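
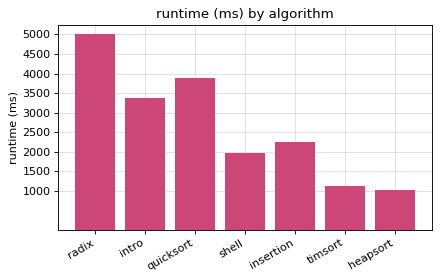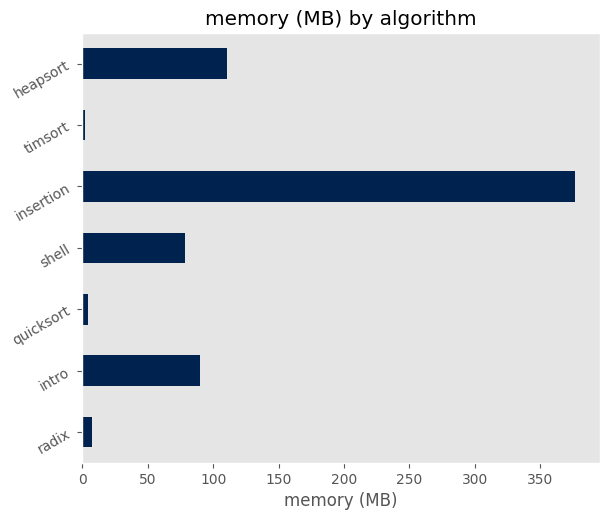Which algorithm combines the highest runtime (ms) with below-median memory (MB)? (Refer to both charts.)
Chart 2 median memory (MB) ≈ 100; below-median algorithms: radix, quicksort, timsort. Among those, radix has the highest runtime (ms) (≈ 5000).

radix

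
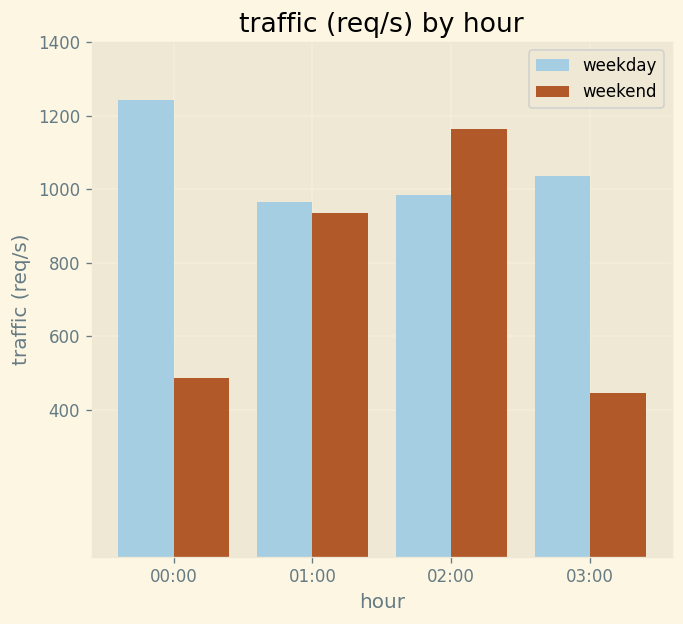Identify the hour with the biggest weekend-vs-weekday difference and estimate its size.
00:00: weekend ≈ 400, weekday ≈ 1200 → gap ≈ 800. Next-largest (03:00) is only ≈ 600.

00:00, ≈ 800 req/s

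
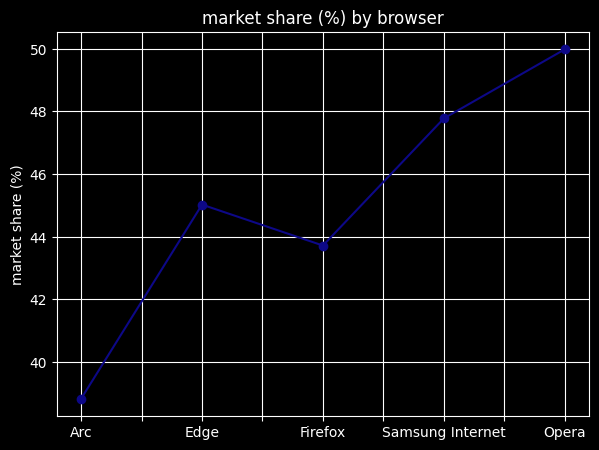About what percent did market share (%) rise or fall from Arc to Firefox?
≈ +12.8%

Arc ≈ 39, Firefox ≈ 44; (44 − 39) / 39 ≈ +12.8%.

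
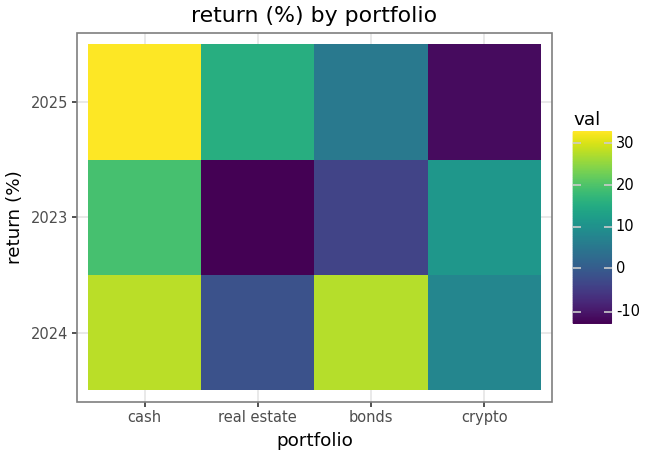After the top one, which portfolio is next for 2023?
crypto

Top 3 for 2023: cash ≈ 20, crypto ≈ 10, bonds ≈ -5.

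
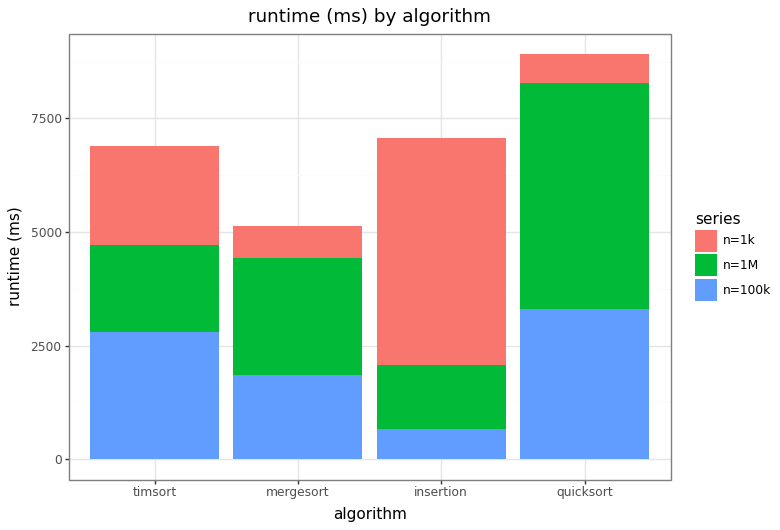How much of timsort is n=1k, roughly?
≈ 2000

n=1k top ≈ 7000, bottom ≈ 5000; segment ≈ 2000.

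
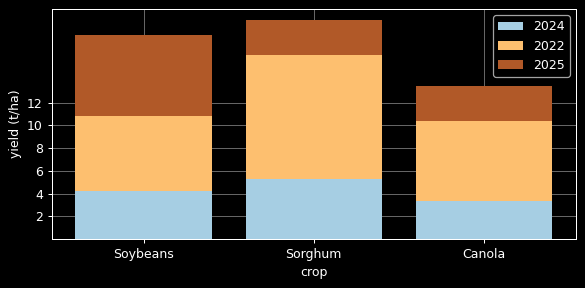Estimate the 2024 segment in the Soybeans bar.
2024 top ≈ 4, bottom ≈ 0; segment ≈ 4.

≈ 4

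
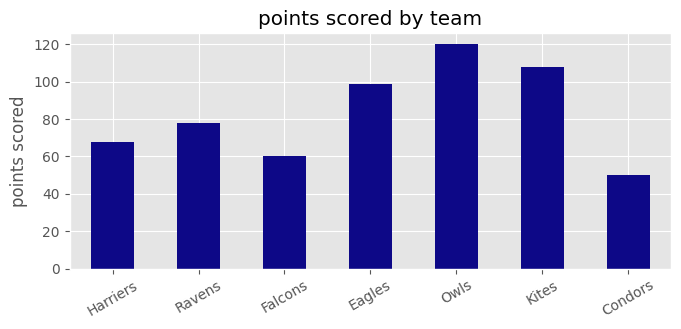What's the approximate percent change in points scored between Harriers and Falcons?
Harriers ≈ 70, Falcons ≈ 60; (60 − 70) / 70 ≈ -14.3%.

≈ -14.3%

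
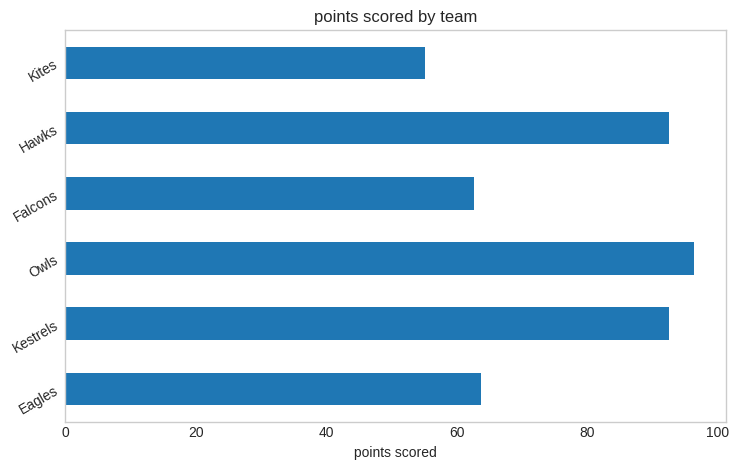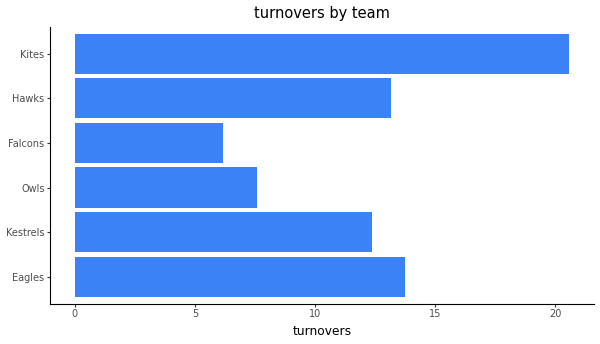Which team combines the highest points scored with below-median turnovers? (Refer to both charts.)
Owls

Chart 2 median turnovers ≈ 12; below-median teams: Kestrels, Owls, Falcons. Among those, Owls has the highest points scored (≈ 100).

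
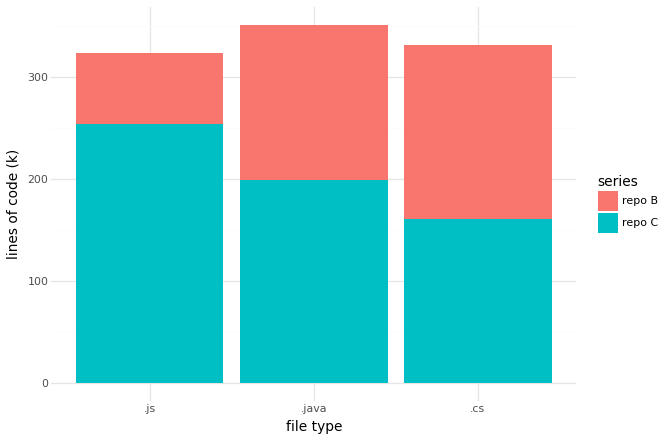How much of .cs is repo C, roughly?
≈ 150

repo C top ≈ 150, bottom ≈ 0; segment ≈ 150.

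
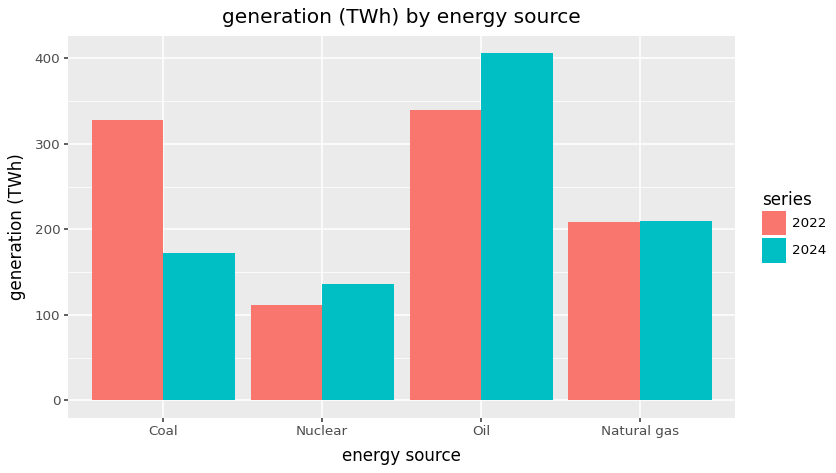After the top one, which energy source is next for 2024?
Top 3 for 2024: Oil ≈ 400, Natural gas ≈ 200, Coal ≈ 150.

Natural gas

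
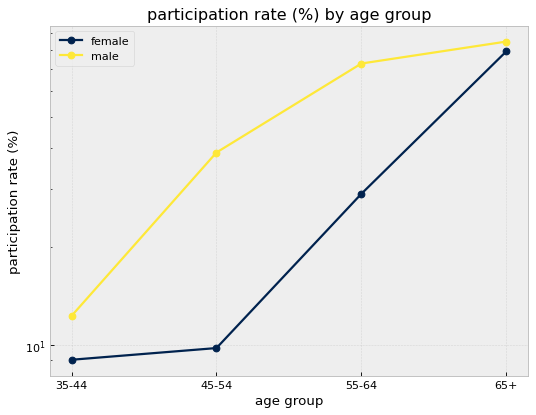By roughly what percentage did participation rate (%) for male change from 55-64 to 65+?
≈ +14.3%

55-64 ≈ 70, 65+ ≈ 80; (80 − 70) / 70 ≈ +14.3%.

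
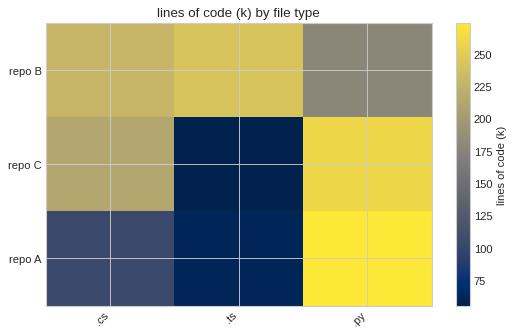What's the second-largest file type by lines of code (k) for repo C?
.cs

Top 3 for repo C: .py ≈ 260, .cs ≈ 220, .ts ≈ 60.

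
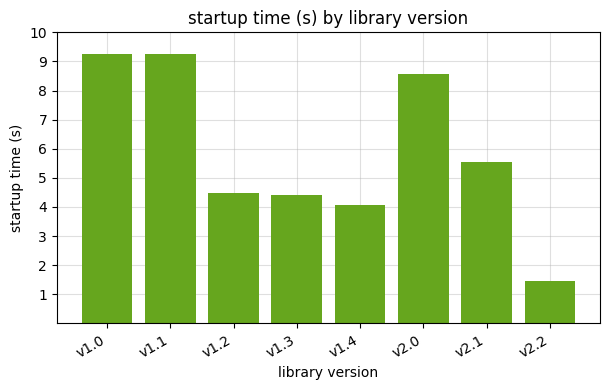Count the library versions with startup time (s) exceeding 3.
7

Above 3: v1.0, v1.1, v1.2, v1.3, v1.4, v2.0, v2.1.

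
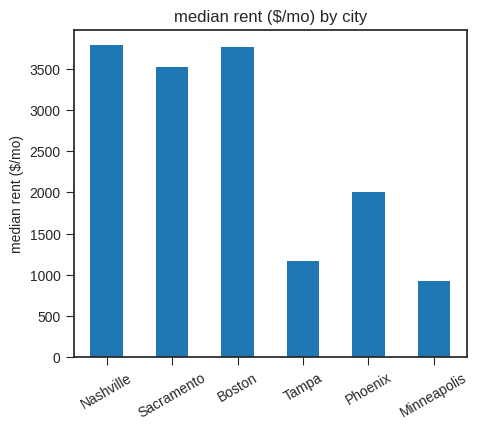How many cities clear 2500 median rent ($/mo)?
Above 2500: Nashville, Sacramento, Boston.

3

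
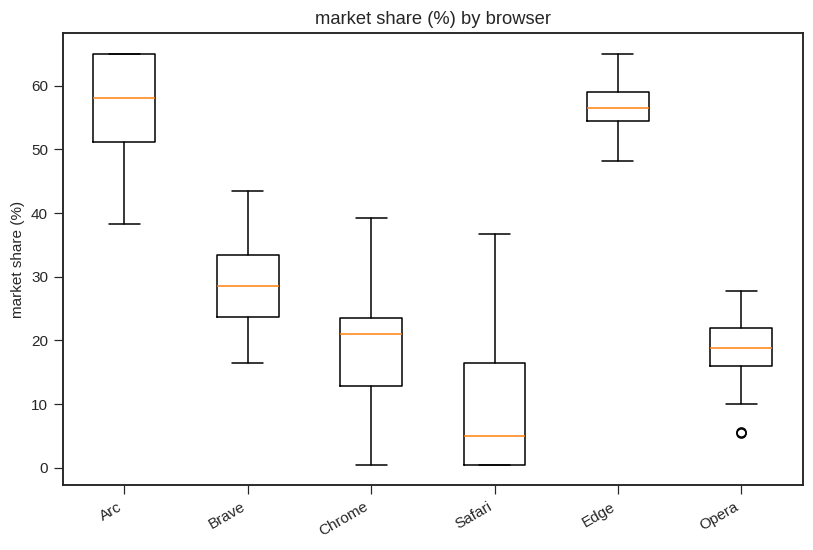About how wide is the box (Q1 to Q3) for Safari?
≈ 15

Q3 ≈ 15, Q1 ≈ 0; IQR ≈ 15.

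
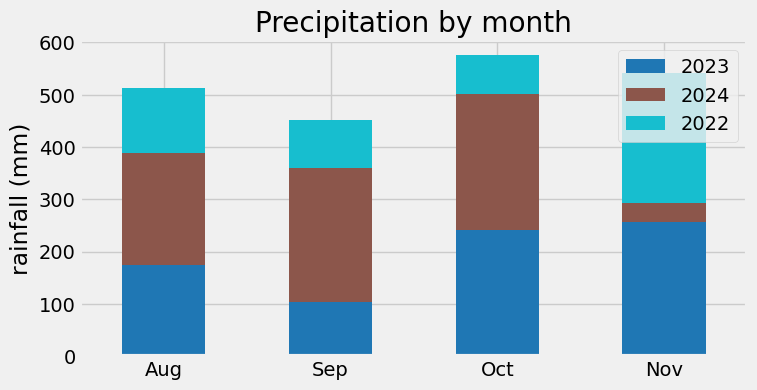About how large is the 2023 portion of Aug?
2023 top ≈ 150, bottom ≈ 0; segment ≈ 150.

≈ 150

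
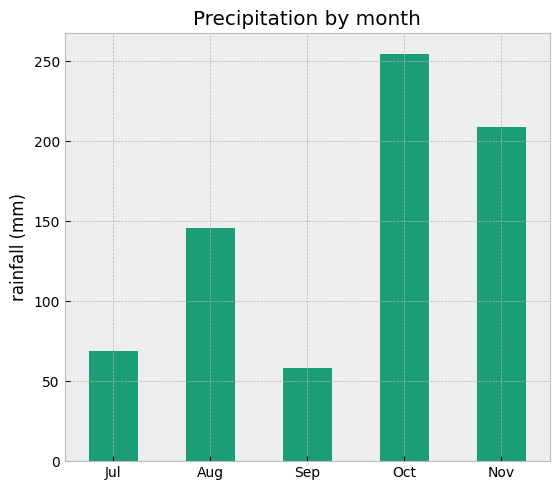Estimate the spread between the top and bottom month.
≈ 200

Max Oct ≈ 250, min Sep ≈ 50; range ≈ 200.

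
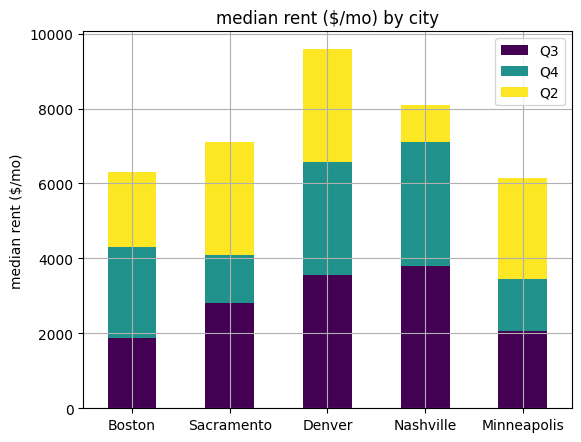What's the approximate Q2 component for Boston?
≈ 2000

Q2 top ≈ 6000, bottom ≈ 4000; segment ≈ 2000.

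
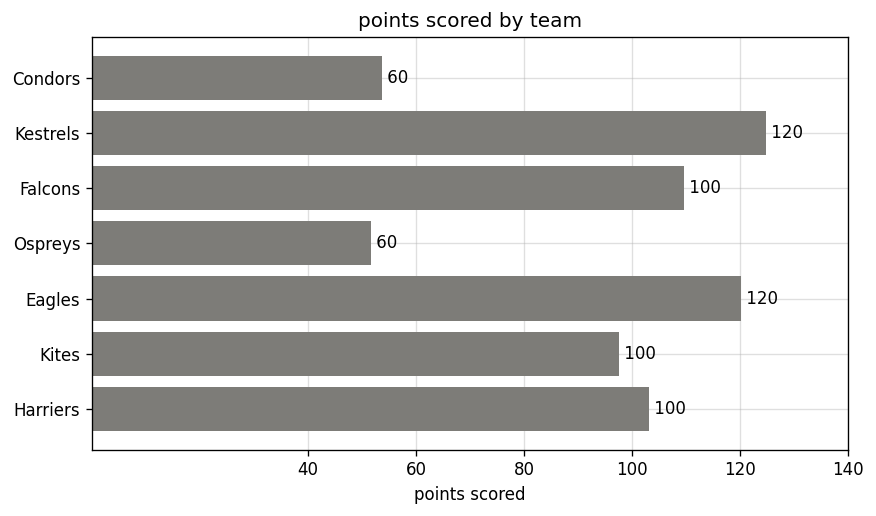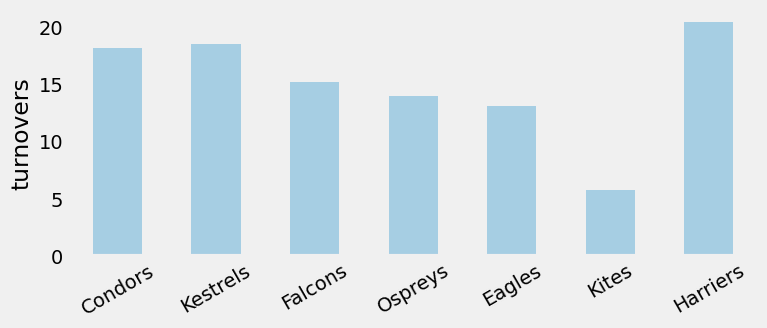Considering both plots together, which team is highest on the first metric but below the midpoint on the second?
Chart 2 median turnovers ≈ 16; below-median teams: Ospreys, Eagles, Kites. Among those, Eagles has the highest points scored (≈ 120).

Eagles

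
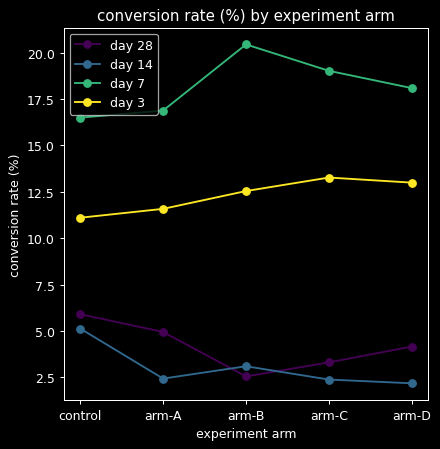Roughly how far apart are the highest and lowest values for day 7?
≈ 4

Max arm-B ≈ 20, min control ≈ 16; range ≈ 4.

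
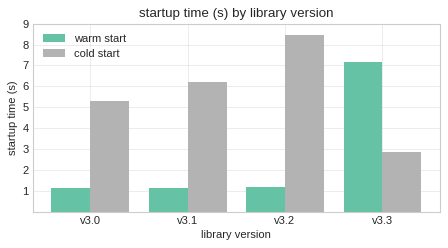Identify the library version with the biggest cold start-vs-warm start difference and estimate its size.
v3.2, ≈ 7 s

v3.2: cold start ≈ 8, warm start ≈ 1 → gap ≈ 7. Next-largest (v3.1) is only ≈ 5.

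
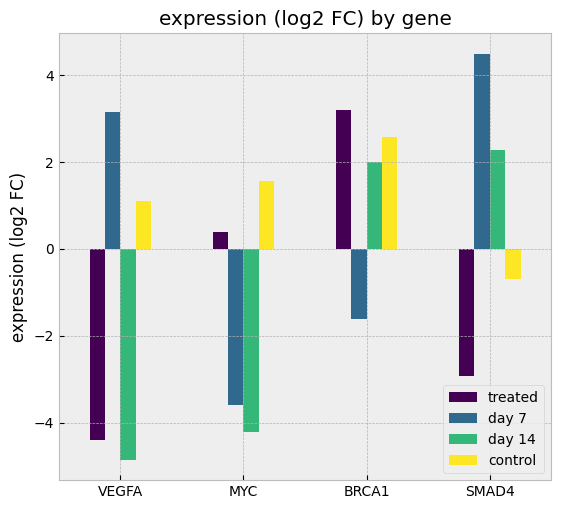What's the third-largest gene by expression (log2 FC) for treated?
SMAD4

Top 4 for treated: BRCA1 ≈ 3, MYC ≈ 0, SMAD4 ≈ -3, VEGFA ≈ -4.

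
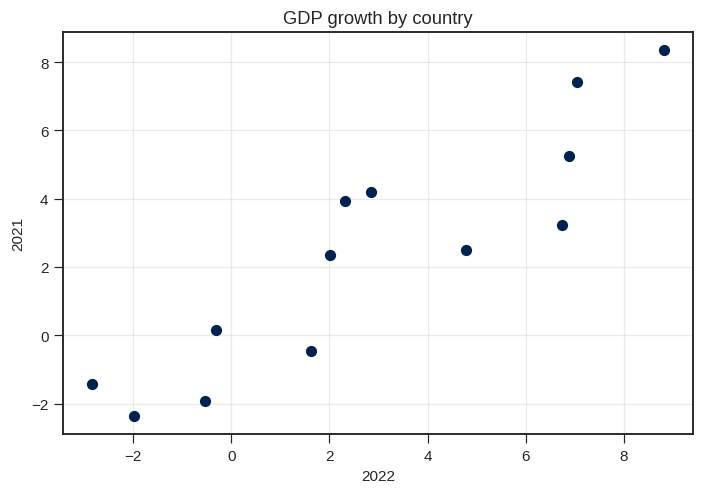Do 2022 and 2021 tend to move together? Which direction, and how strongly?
Points are positively correlated; strong (|r| ≈ 0.9).

positive, strong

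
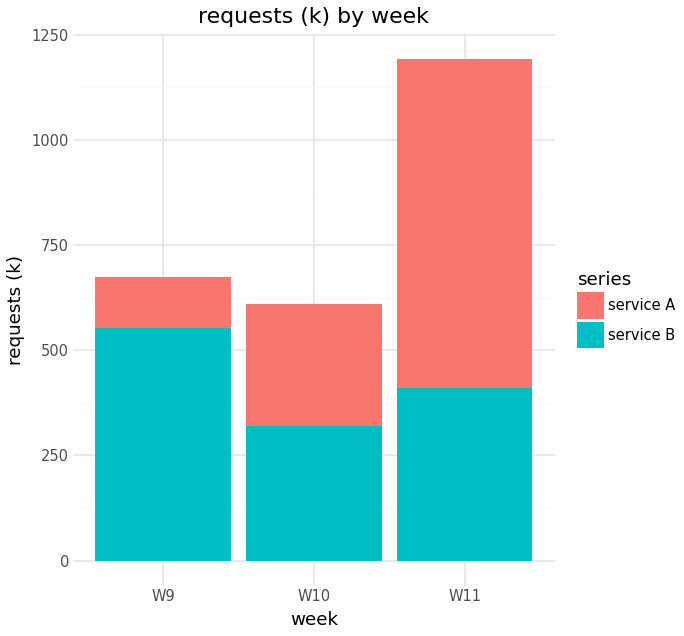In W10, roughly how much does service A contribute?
service A top ≈ 600, bottom ≈ 300; segment ≈ 300.

≈ 300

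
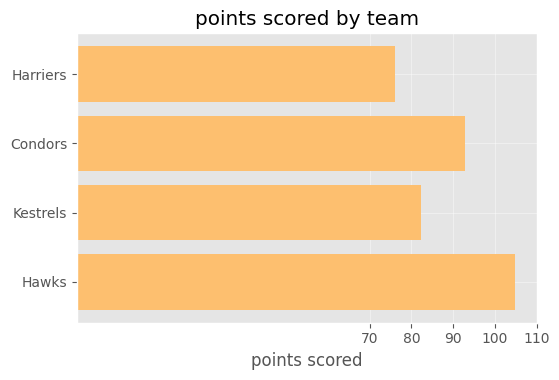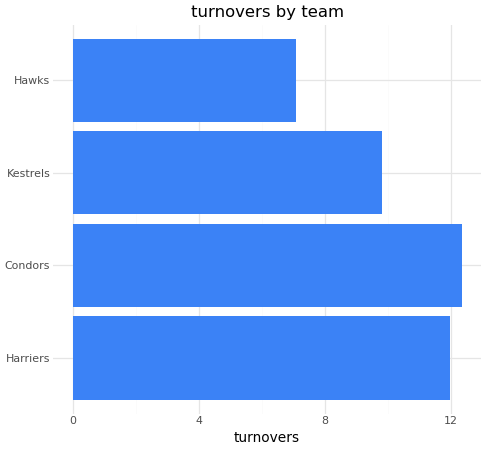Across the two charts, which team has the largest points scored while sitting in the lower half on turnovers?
Chart 2 median turnovers ≈ 10; below-median teams: Kestrels, Hawks. Among those, Hawks has the highest points scored (≈ 100).

Hawks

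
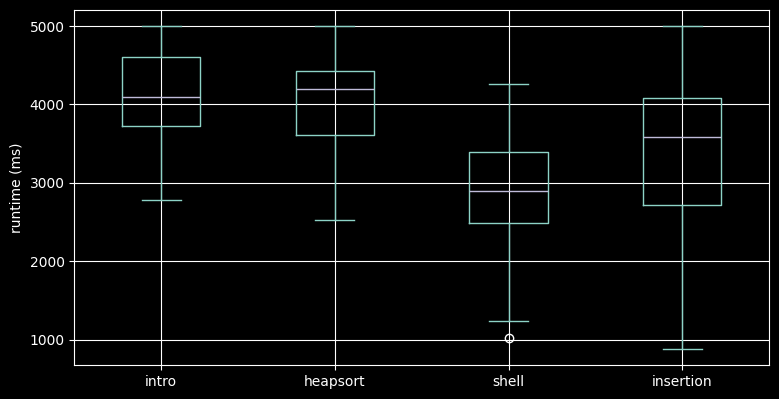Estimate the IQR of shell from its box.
≈ 1000

Q3 ≈ 3400, Q1 ≈ 2400; IQR ≈ 1000.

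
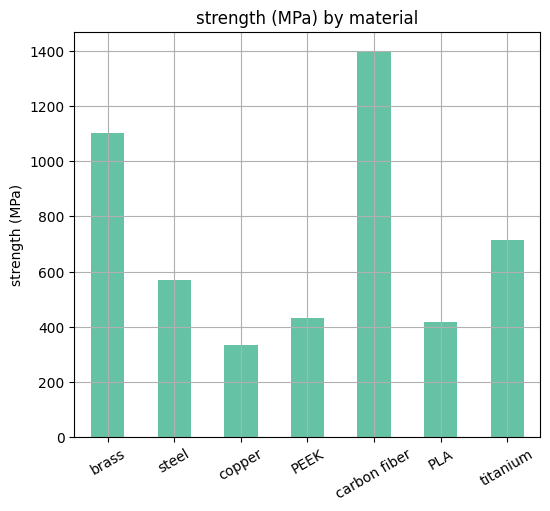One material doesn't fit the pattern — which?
carbon fiber

carbon fiber ≈ 1400; the rest sit between ≈ 400 and ≈ 1200.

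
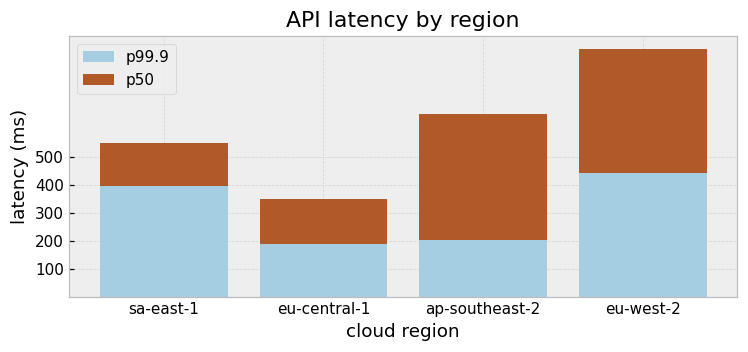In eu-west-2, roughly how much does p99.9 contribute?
p99.9 top ≈ 400, bottom ≈ 0; segment ≈ 400.

≈ 400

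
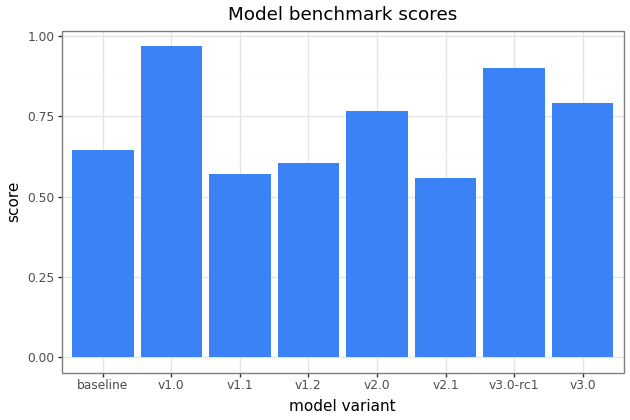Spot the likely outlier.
v1.0 ≈ 1.0; the rest sit between ≈ 0.6 and ≈ 0.9.

v1.0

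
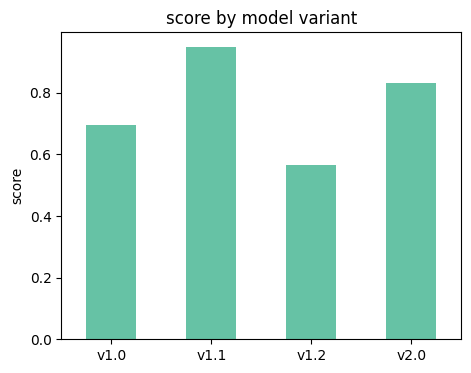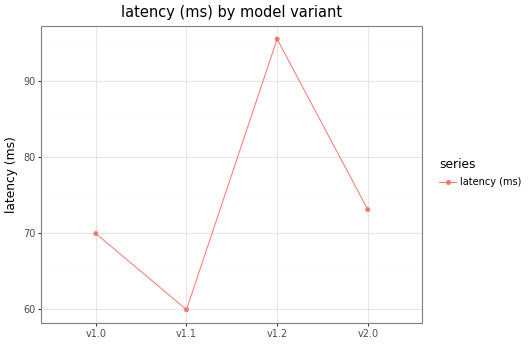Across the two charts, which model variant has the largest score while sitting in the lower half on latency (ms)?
v1.1

Chart 2 median latency (ms) ≈ 70; below-median model variants: v1.0, v1.1. Among those, v1.1 has the highest score (≈ 0.9).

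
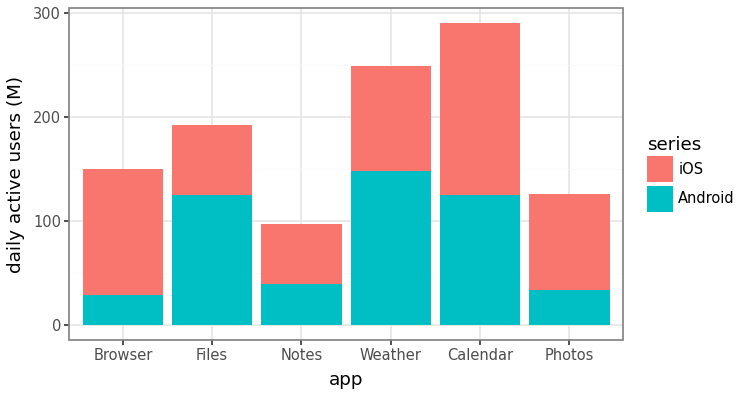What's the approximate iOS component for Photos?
iOS top ≈ 125, bottom ≈ 25; segment ≈ 100.

≈ 100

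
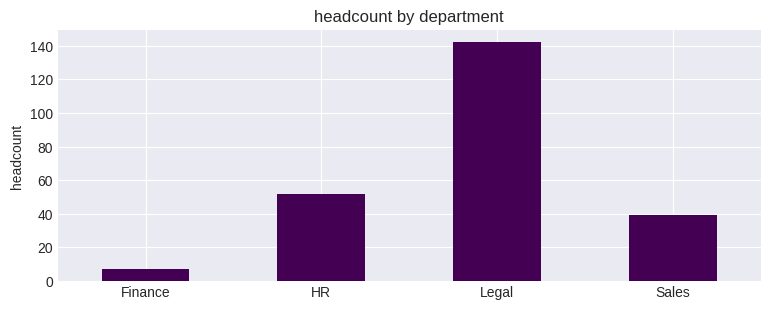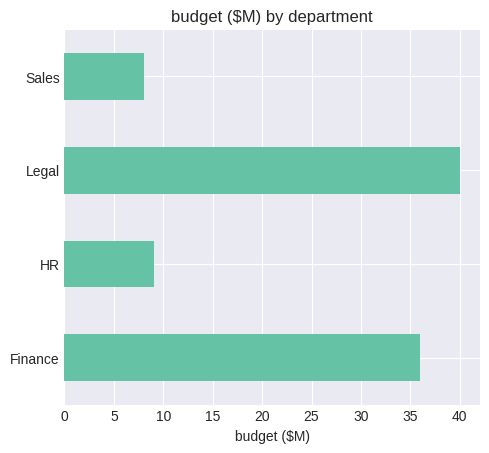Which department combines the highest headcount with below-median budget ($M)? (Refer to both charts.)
Chart 2 median budget ($M) ≈ 25; below-median departments: HR, Sales. Among those, HR has the highest headcount (≈ 60).

HR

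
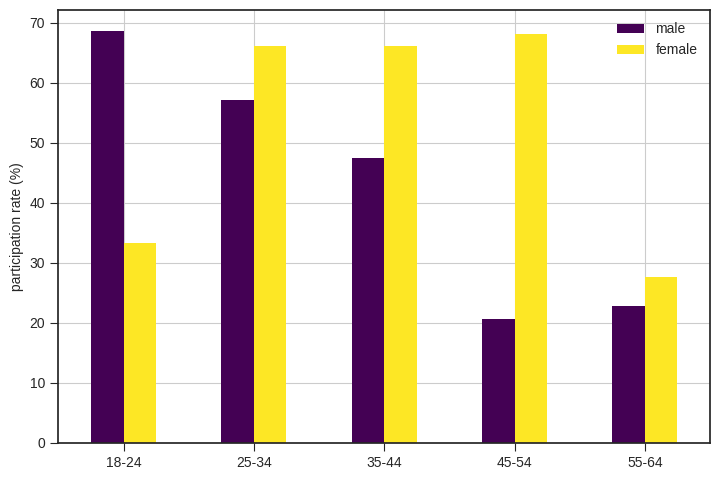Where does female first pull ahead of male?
25-34

18-24: female ≈ 30 vs male ≈ 70 (not yet); 25-34: female ≈ 70 vs male ≈ 60 (first crossover).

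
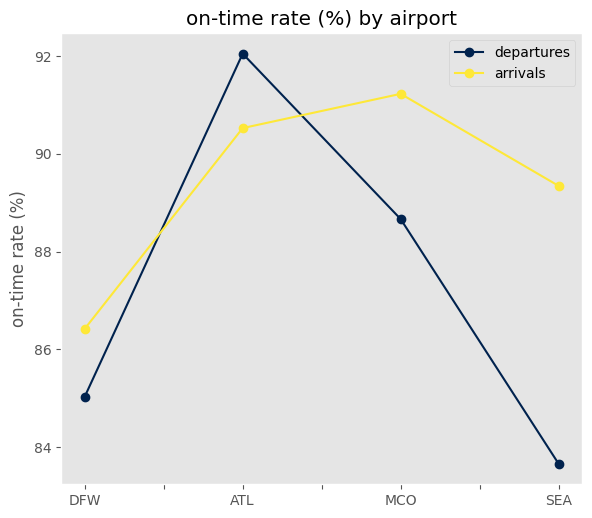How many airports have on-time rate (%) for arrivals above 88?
Above 88: ATL, MCO, SEA.

3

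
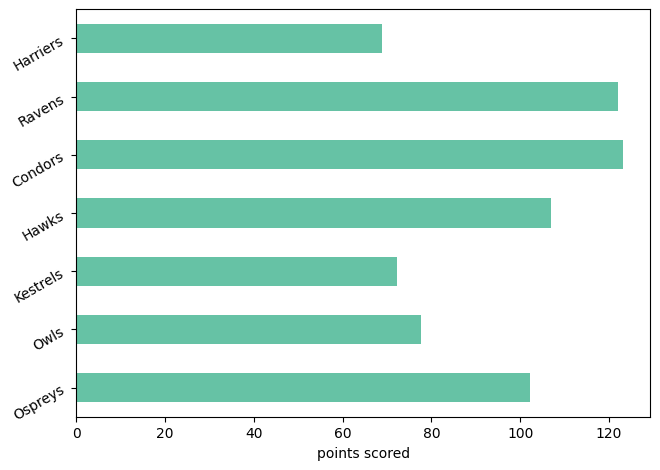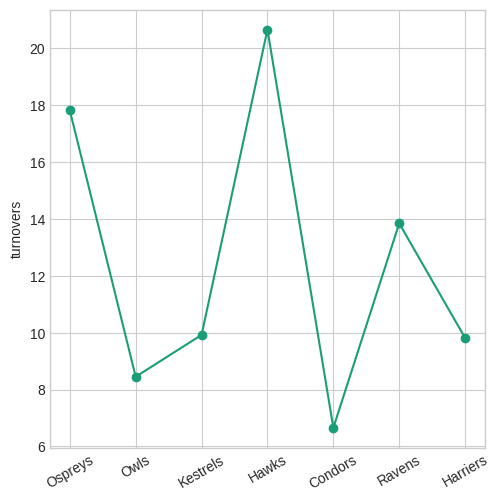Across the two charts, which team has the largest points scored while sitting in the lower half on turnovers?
Condors

Chart 2 median turnovers ≈ 10; below-median teams: Owls, Condors, Harriers. Among those, Condors has the highest points scored (≈ 120).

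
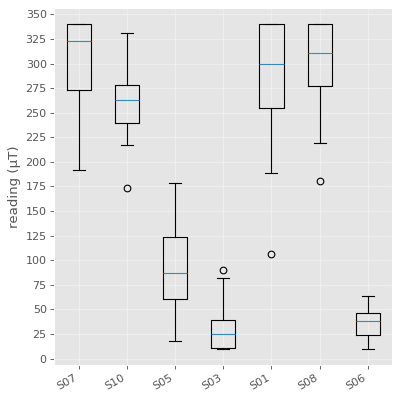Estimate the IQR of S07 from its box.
Q3 ≈ 350, Q1 ≈ 275; IQR ≈ 75.

≈ 75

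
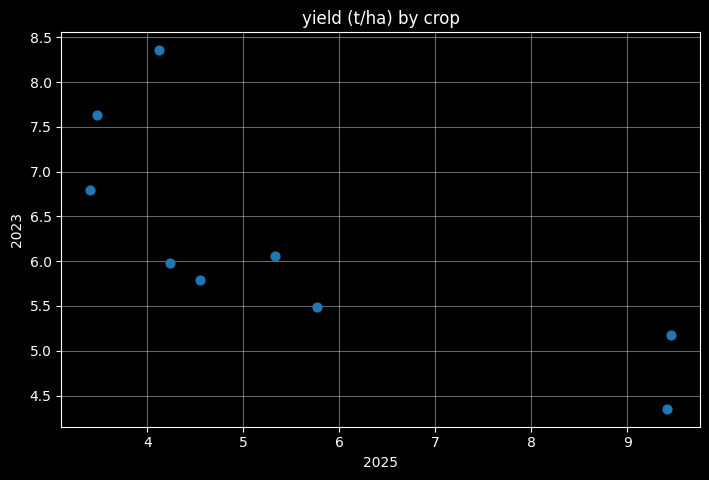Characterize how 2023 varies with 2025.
negative, strong

Points are negatively correlated; strong (|r| ≈ 0.8).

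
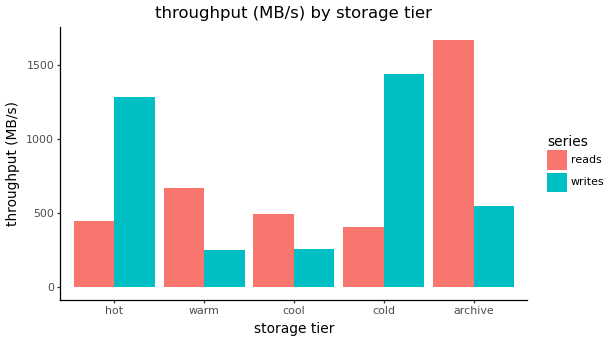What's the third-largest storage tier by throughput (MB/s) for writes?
Top 4 for writes: cold ≈ 1400, hot ≈ 1200, archive ≈ 600, cool ≈ 200.

archive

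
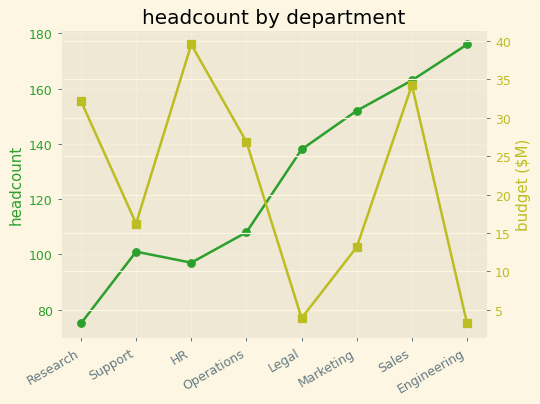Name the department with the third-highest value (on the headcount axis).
Top 4 (on the headcount axis): Engineering ≈ 180, Sales ≈ 160, Marketing ≈ 150, Legal ≈ 140.

Marketing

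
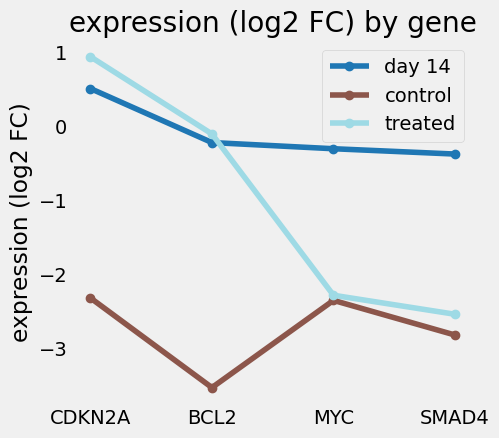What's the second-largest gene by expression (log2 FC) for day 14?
Top 3 for day 14: CDKN2A ≈ 0.5, BCL2 ≈ 0.0, MYC ≈ -0.5.

BCL2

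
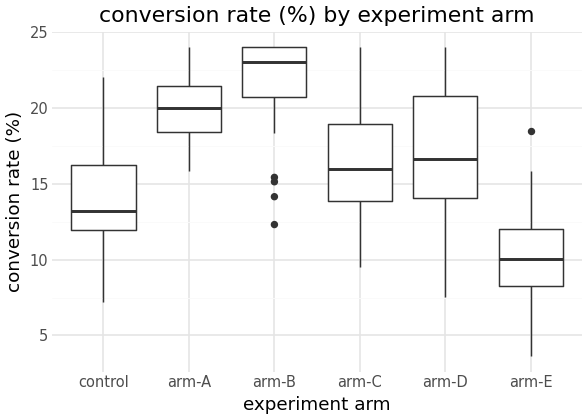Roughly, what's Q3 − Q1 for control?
Q3 ≈ 16, Q1 ≈ 12; IQR ≈ 4.

≈ 4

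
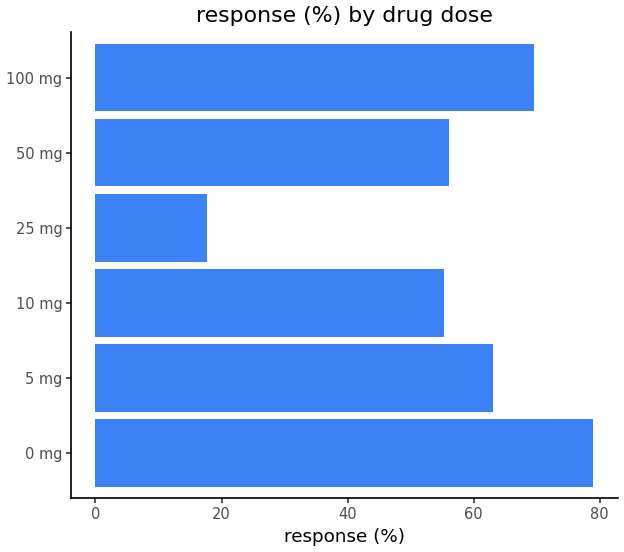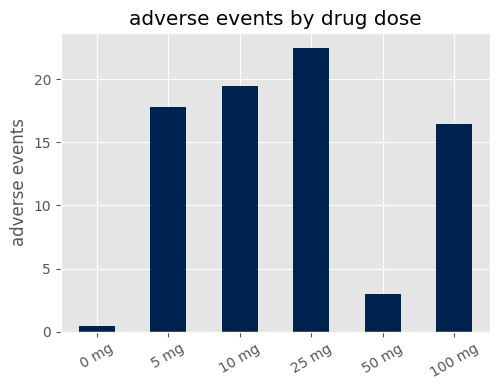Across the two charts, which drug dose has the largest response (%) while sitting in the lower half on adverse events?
0 mg

Chart 2 median adverse events ≈ 15; below-median drug doses: 0 mg, 50 mg, 100 mg. Among those, 0 mg has the highest response (%) (≈ 80).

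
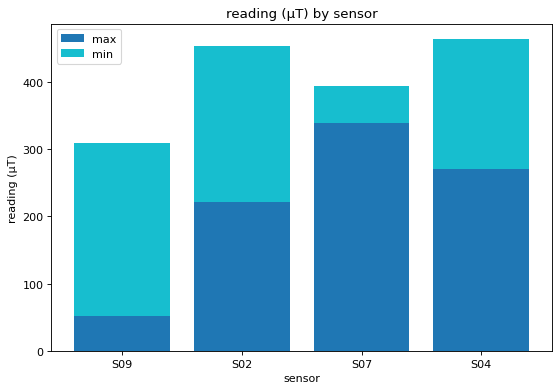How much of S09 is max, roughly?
≈ 50

max top ≈ 50, bottom ≈ 0; segment ≈ 50.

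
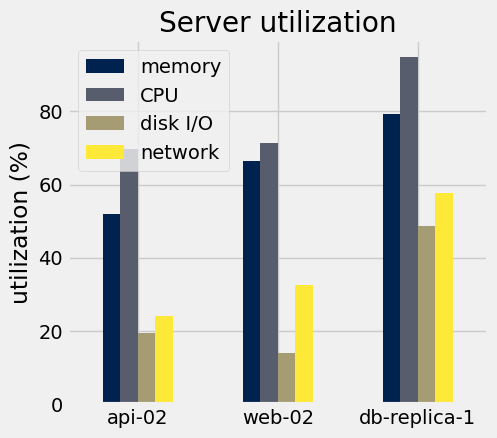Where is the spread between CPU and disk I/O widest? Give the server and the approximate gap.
web-02, ≈ 60 %

web-02: CPU ≈ 70, disk I/O ≈ 10 → gap ≈ 60. Next-largest (api-02) is only ≈ 50.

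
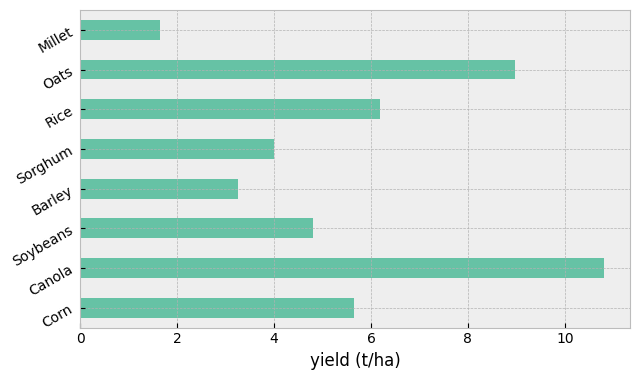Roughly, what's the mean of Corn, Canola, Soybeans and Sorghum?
≈ 6

(6 + 11 + 5 + 4) / 4 ≈ 6.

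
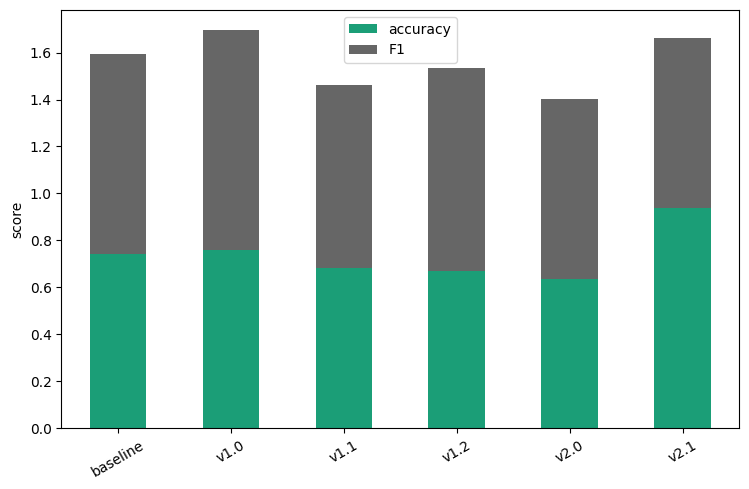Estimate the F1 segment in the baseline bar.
F1 top ≈ 1.6, bottom ≈ 0.8; segment ≈ 0.8.

≈ 0.8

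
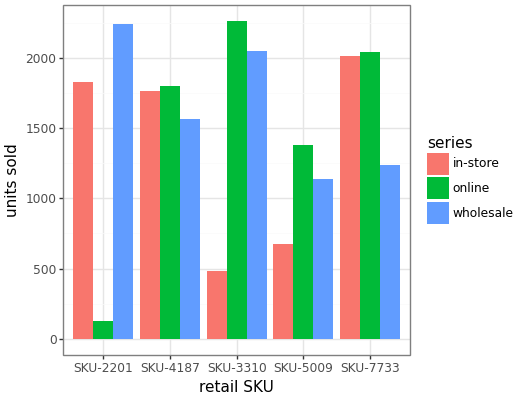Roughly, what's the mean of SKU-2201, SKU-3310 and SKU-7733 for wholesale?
(2200 + 2000 + 1200) / 3 ≈ 1800.

≈ 1800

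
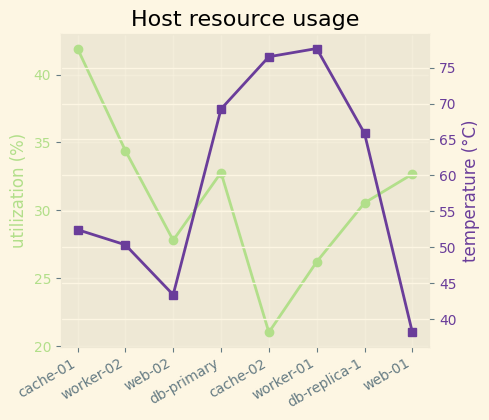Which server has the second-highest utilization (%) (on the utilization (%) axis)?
Top 3 (on the utilization (%) axis): cache-01 ≈ 42, worker-02 ≈ 34, db-primary ≈ 32.

worker-02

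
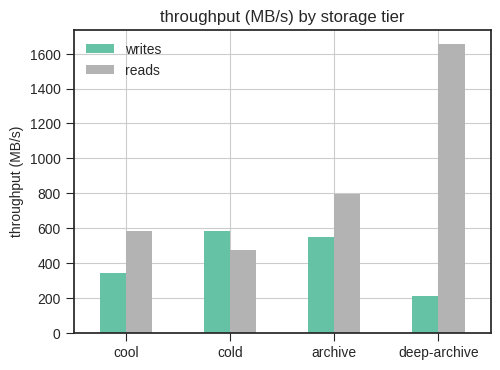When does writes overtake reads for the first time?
cool: writes ≈ 400 vs reads ≈ 600 (not yet); cold: writes ≈ 600 vs reads ≈ 400 (first crossover).

cold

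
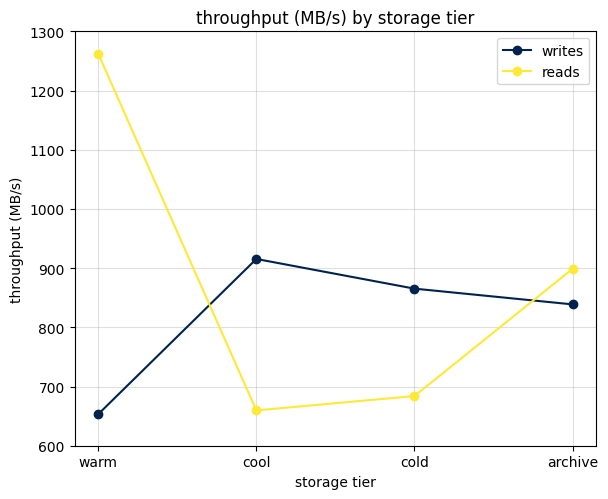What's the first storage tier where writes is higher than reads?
cool

warm: writes ≈ 700 vs reads ≈ 1300 (not yet); cool: writes ≈ 900 vs reads ≈ 700 (first crossover).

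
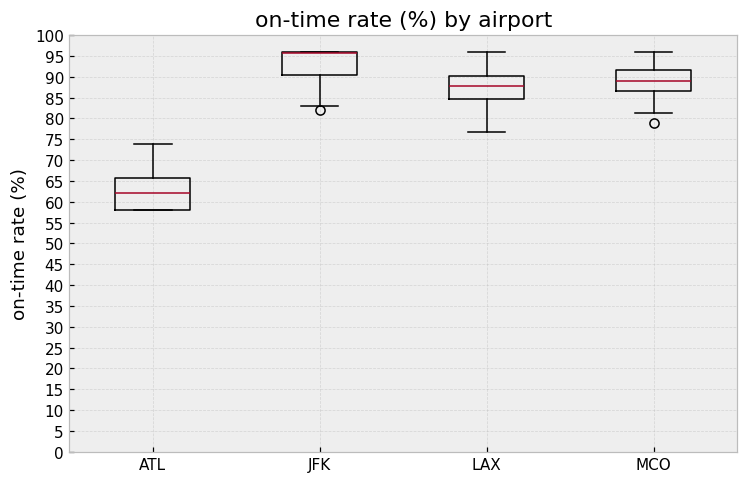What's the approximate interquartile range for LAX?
≈ 5

Q3 ≈ 90, Q1 ≈ 85; IQR ≈ 5.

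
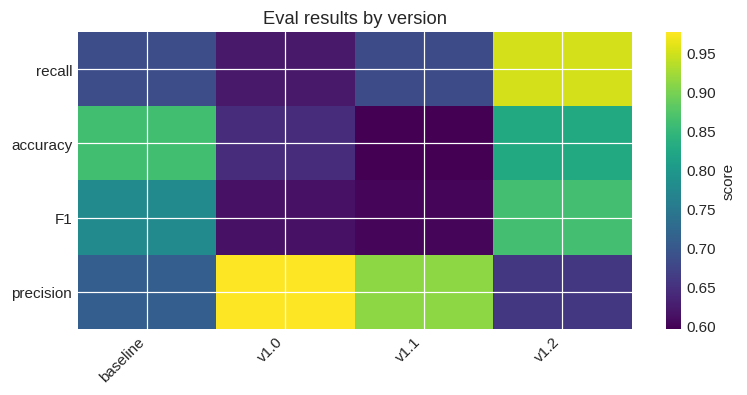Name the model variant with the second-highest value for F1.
baseline

Top 3 for F1: v1.2 ≈ 0.85, baseline ≈ 0.80, v1.0 ≈ 0.60.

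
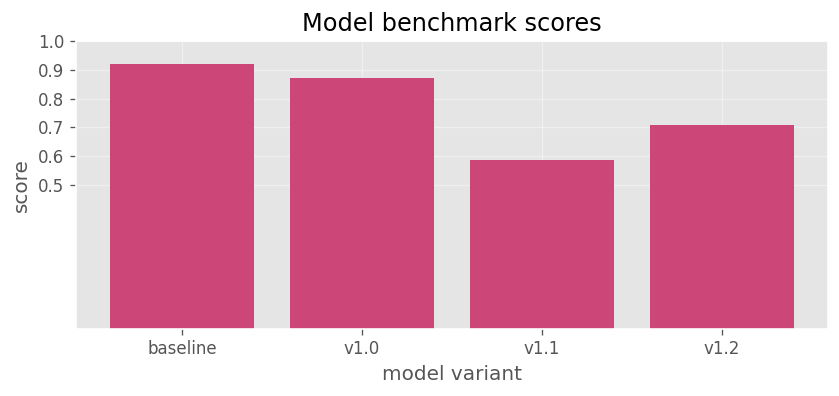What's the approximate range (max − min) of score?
≈ 0.3

Max baseline ≈ 0.9, min v1.1 ≈ 0.6; range ≈ 0.3.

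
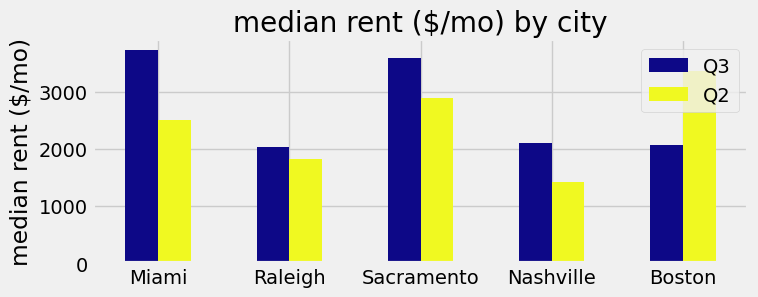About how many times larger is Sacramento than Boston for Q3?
Sacramento ≈ 3500, Boston ≈ 2000; 3500/2000 ≈ 1.75.

≈ 1.75×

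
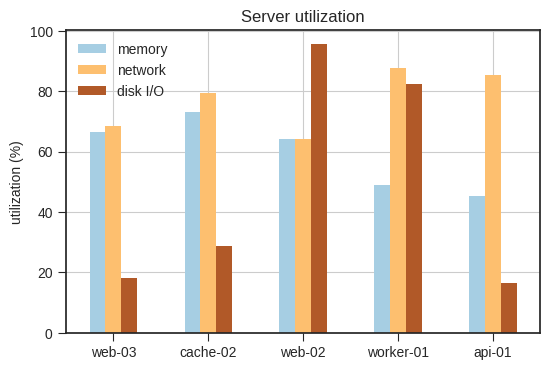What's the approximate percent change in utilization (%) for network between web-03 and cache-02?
≈ +14.3%

web-03 ≈ 70, cache-02 ≈ 80; (80 − 70) / 70 ≈ +14.3%.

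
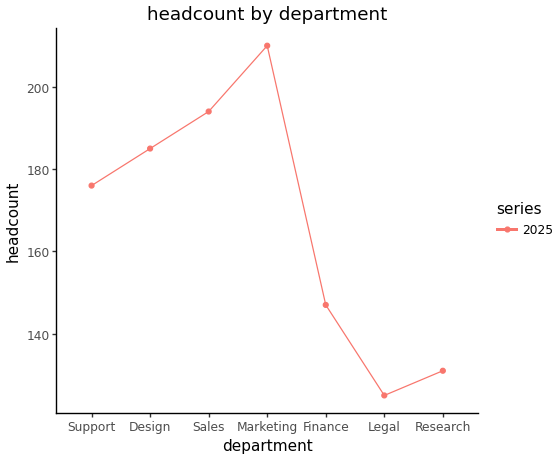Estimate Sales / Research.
≈ 1.46×

Sales ≈ 190, Research ≈ 130; 190/130 ≈ 1.46.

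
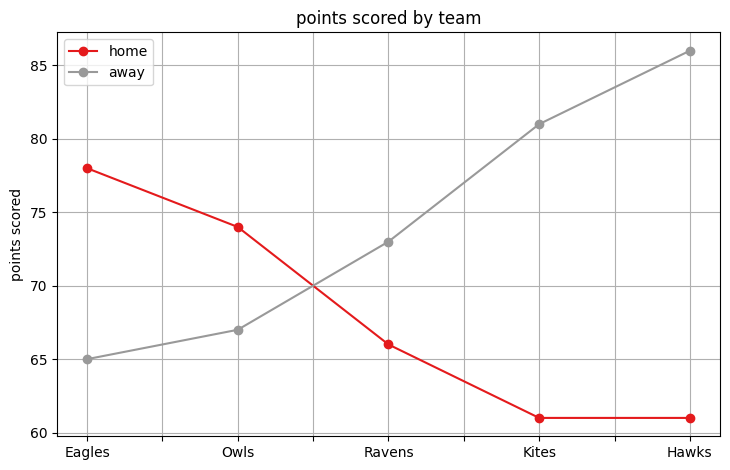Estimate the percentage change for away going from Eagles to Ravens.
≈ +15.4%

Eagles ≈ 65, Ravens ≈ 75; (75 − 65) / 65 ≈ +15.4%.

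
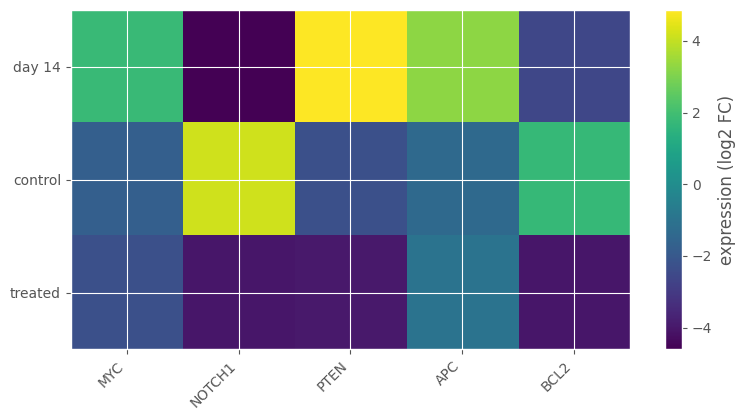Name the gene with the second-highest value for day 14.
Top 3 for day 14: PTEN ≈ 5, APC ≈ 3, MYC ≈ 2.

APC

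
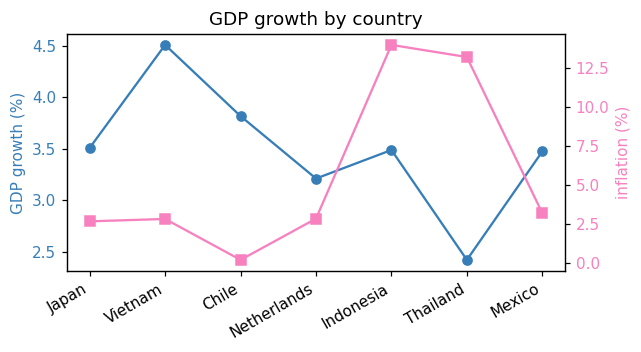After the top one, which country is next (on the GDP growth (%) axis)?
Chile

Top 3 (on the GDP growth (%) axis): Vietnam ≈ 4.6, Chile ≈ 3.8, Japan ≈ 3.6.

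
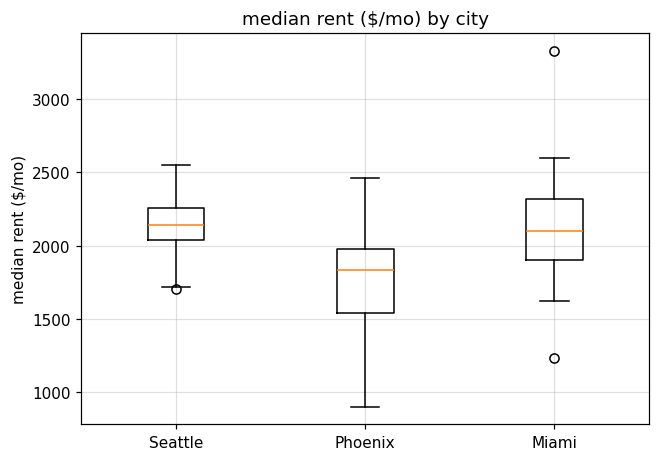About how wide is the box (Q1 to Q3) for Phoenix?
≈ 450

Q3 ≈ 2000, Q1 ≈ 1550; IQR ≈ 450.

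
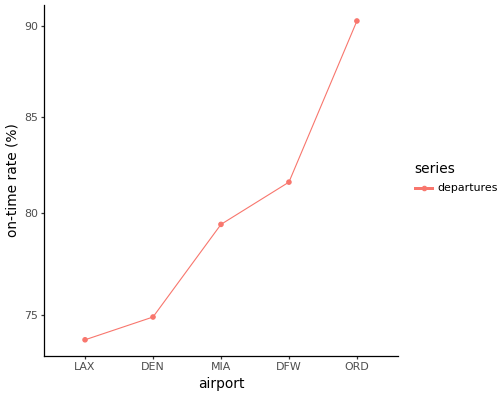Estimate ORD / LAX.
≈ 1.22×

ORD ≈ 90, LAX ≈ 74; 90/74 ≈ 1.22.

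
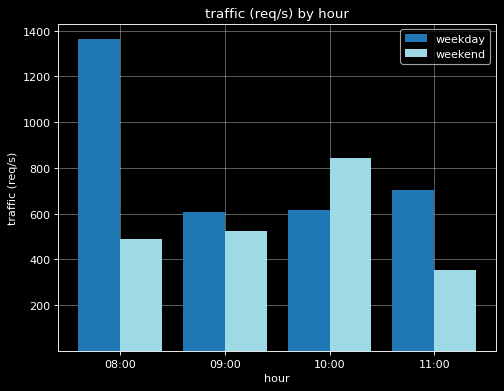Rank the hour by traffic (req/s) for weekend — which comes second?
Top 3 for weekend: 10:00 ≈ 800, 09:00 ≈ 600, 08:00 ≈ 400.

09:00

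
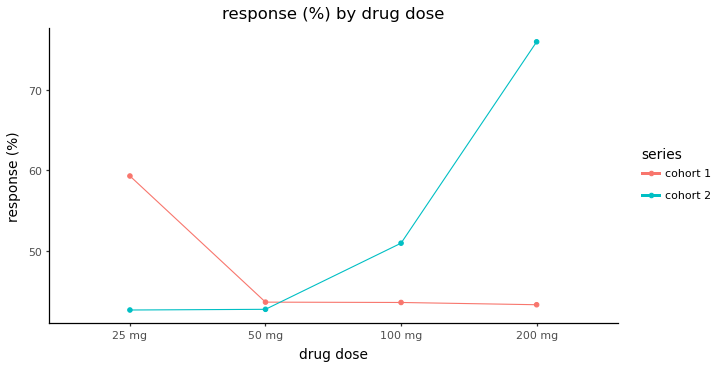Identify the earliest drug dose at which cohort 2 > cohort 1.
50 mg: cohort 2 ≈ 45 vs cohort 1 ≈ 45 (not yet); 100 mg: cohort 2 ≈ 50 vs cohort 1 ≈ 45 (first crossover).

100 mg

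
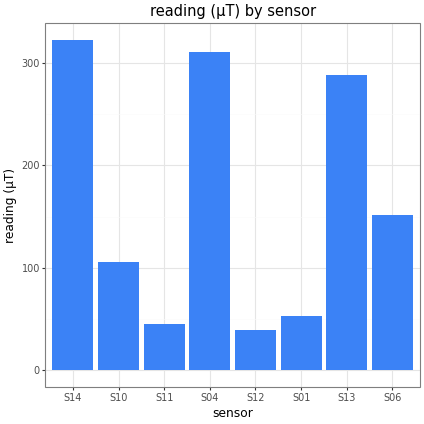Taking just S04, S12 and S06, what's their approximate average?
(300 + 50 + 150) / 3 ≈ 167.

≈ 167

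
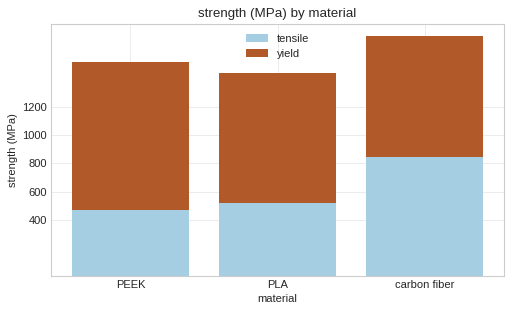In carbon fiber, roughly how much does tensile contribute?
tensile top ≈ 800, bottom ≈ 0; segment ≈ 800.

≈ 800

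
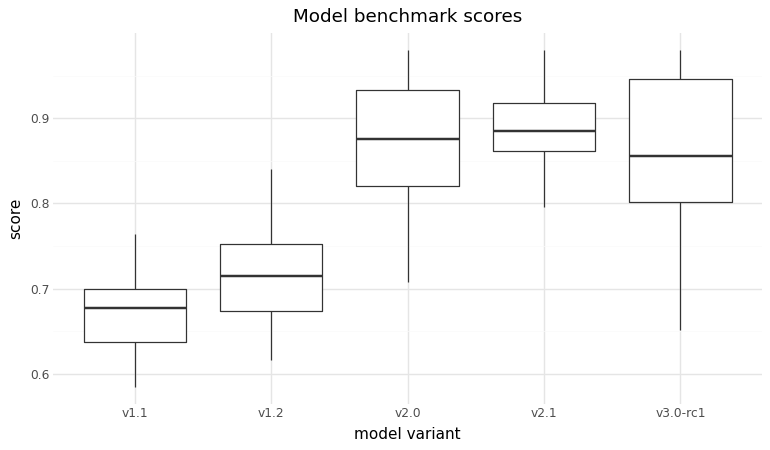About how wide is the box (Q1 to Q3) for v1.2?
≈ 0.08

Q3 ≈ 0.76, Q1 ≈ 0.68; IQR ≈ 0.08.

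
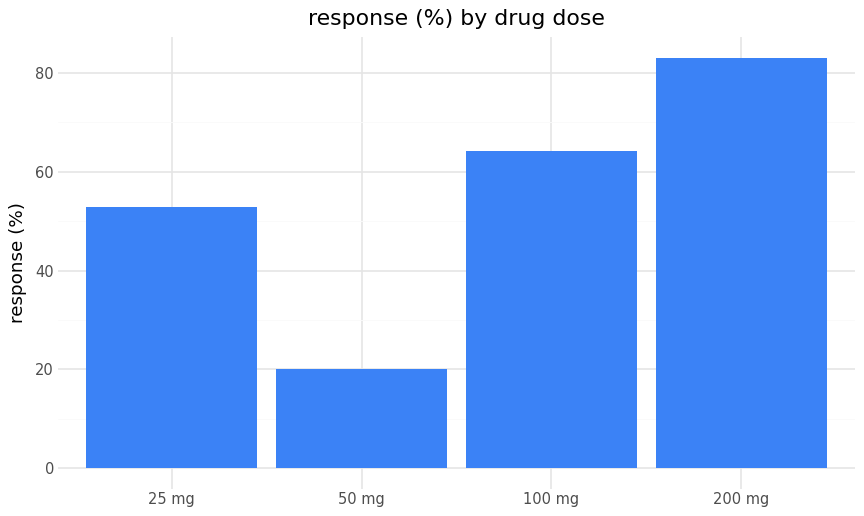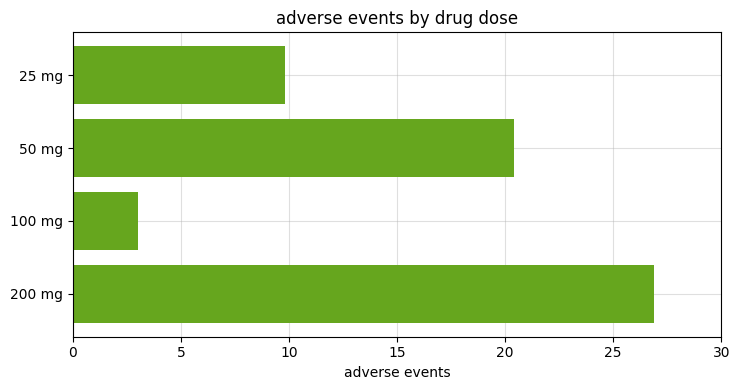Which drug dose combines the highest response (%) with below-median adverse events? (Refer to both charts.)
100 mg

Chart 2 median adverse events ≈ 15; below-median drug doses: 25 mg, 100 mg. Among those, 100 mg has the highest response (%) (≈ 60).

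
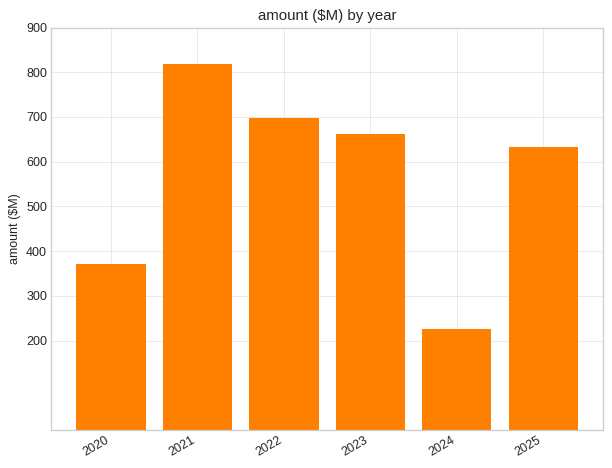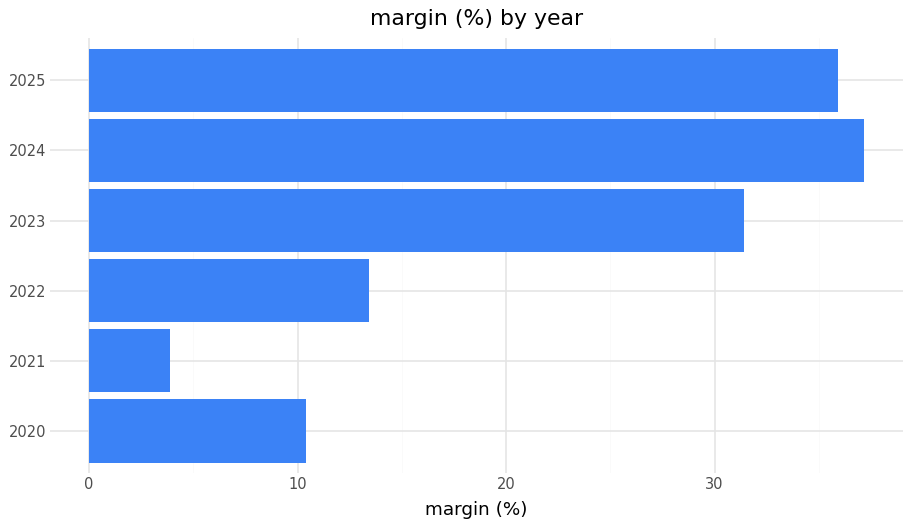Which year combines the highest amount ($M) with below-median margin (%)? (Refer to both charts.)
2021

Chart 2 median margin (%) ≈ 20; below-median years: 2020, 2021, 2022. Among those, 2021 has the highest amount ($M) (≈ 800).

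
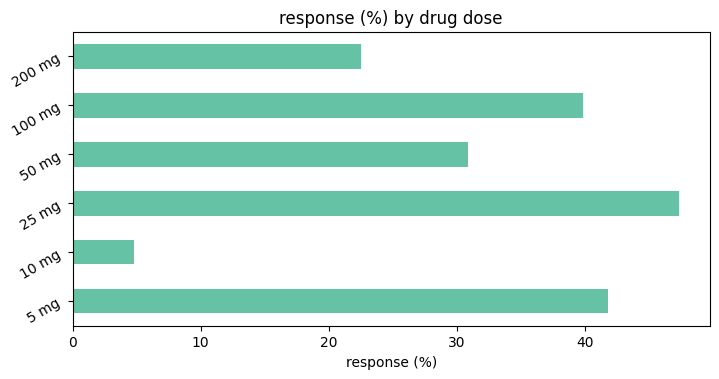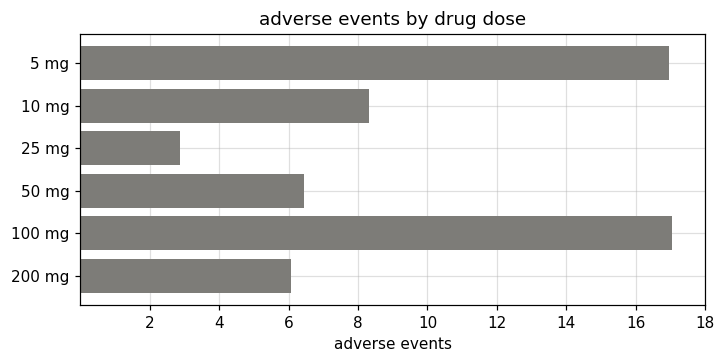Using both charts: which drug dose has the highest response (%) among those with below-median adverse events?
25 mg

Chart 2 median adverse events ≈ 8; below-median drug doses: 25 mg, 50 mg, 200 mg. Among those, 25 mg has the highest response (%) (≈ 45).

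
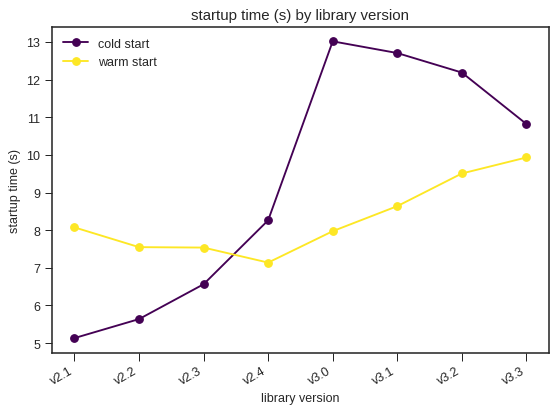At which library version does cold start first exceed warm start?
v2.4

v2.3: cold start ≈ 7 vs warm start ≈ 8 (not yet); v2.4: cold start ≈ 8 vs warm start ≈ 7 (first crossover).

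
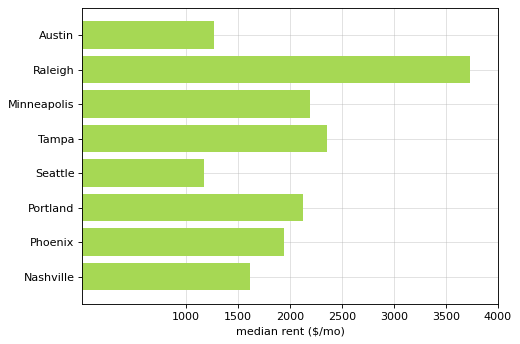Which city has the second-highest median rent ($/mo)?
Tampa

Top 3: Raleigh ≈ 3500, Tampa ≈ 2500, Minneapolis ≈ 2000.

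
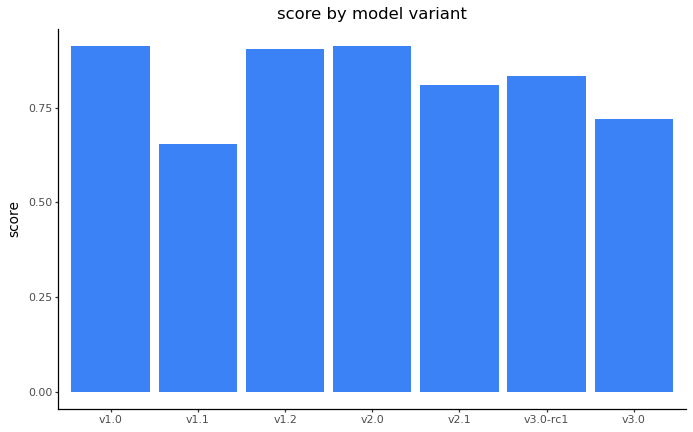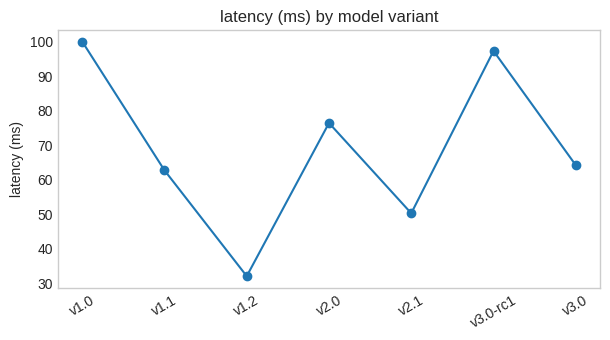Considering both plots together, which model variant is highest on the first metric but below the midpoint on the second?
v1.2

Chart 2 median latency (ms) ≈ 60; below-median model variants: v1.1, v1.2, v2.1. Among those, v1.2 has the highest score (≈ 0.9).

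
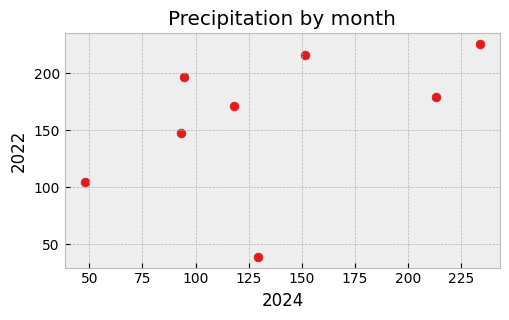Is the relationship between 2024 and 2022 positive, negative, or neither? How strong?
Points are positively correlated; moderate (|r| ≈ 0.5).

positive, moderate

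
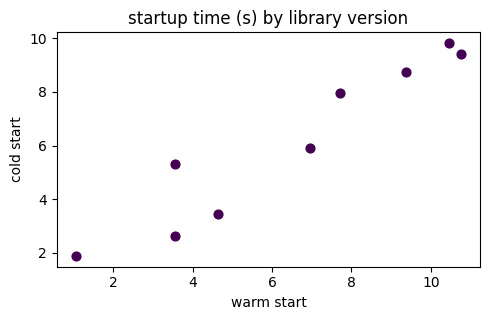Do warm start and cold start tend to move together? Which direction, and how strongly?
positive, strong

Points are positively correlated; strong (|r| ≈ 1.0).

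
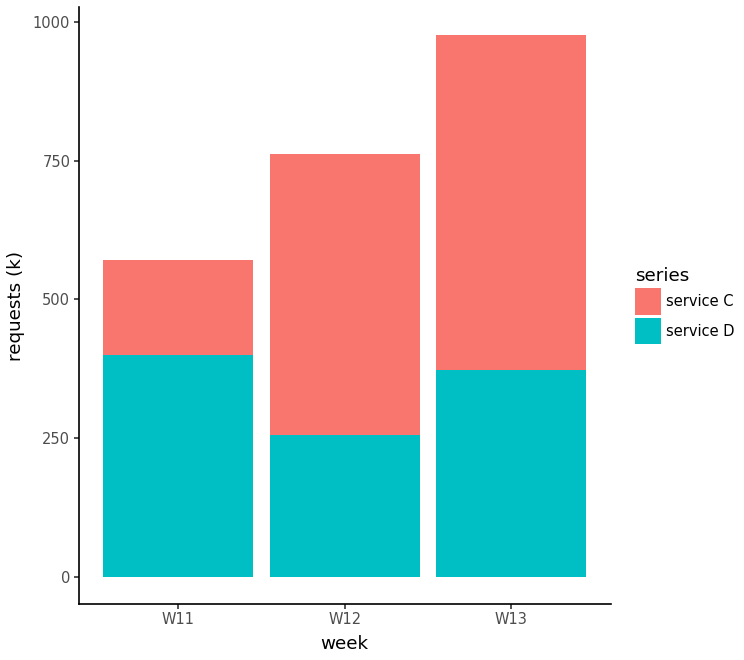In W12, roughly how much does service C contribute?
≈ 500

service C top ≈ 800, bottom ≈ 300; segment ≈ 500.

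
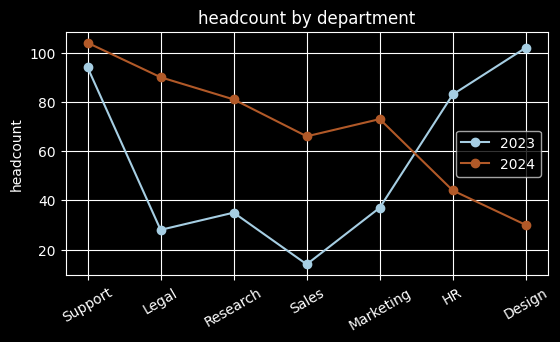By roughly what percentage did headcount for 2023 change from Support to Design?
Support ≈ 90, Design ≈ 100; (100 − 90) / 90 ≈ +11.1%.

≈ +11.1%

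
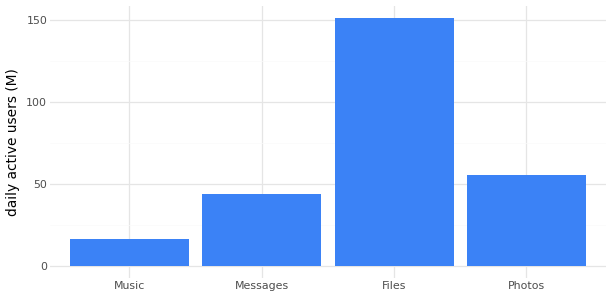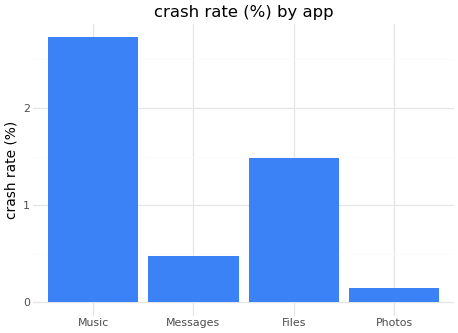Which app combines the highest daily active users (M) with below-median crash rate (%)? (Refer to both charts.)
Photos

Chart 2 median crash rate (%) ≈ 1; below-median apps: Messages, Photos. Among those, Photos has the highest daily active users (M) (≈ 60).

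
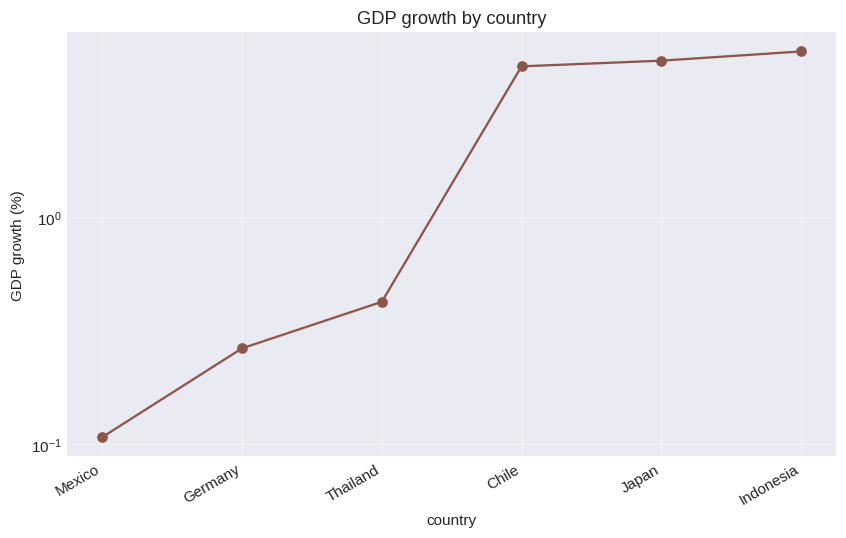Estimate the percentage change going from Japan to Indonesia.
≈ +10%

Japan ≈ 5.0, Indonesia ≈ 5.5; (5.5 − 5.0) / 5.0 ≈ +10%.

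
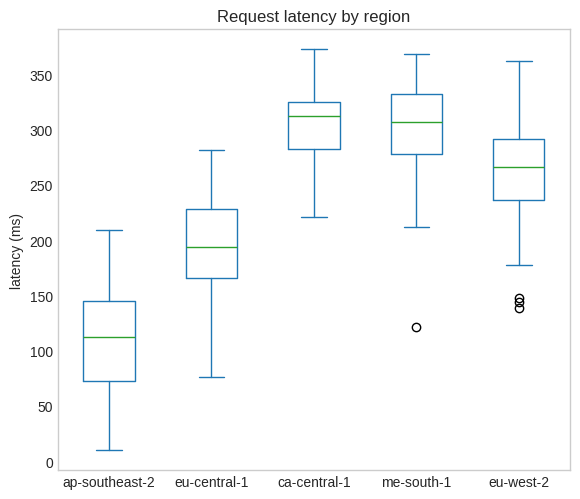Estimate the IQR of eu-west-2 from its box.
Q3 ≈ 300, Q1 ≈ 240; IQR ≈ 60.

≈ 60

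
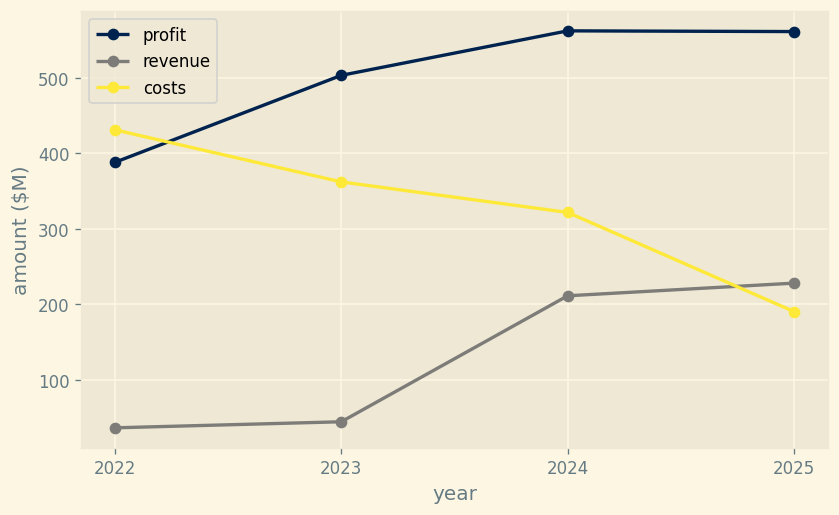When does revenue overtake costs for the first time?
2025

2024: revenue ≈ 200 vs costs ≈ 300 (not yet); 2025: revenue ≈ 250 vs costs ≈ 200 (first crossover).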